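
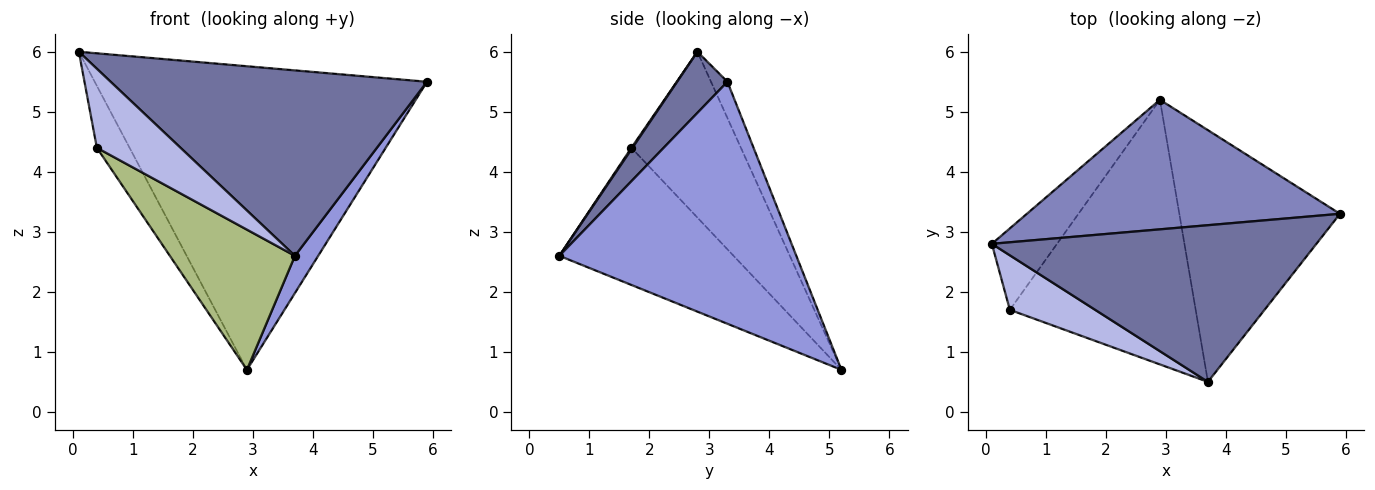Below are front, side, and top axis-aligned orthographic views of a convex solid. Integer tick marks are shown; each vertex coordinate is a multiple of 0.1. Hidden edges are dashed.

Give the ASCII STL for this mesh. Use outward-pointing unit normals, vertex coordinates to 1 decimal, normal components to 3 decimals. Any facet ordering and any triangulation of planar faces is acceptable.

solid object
 facet normal 0.121 -0.758 0.641
  outer loop
   vertex 3.7 0.5 2.6
   vertex 5.9 3.3 5.5
   vertex 0.1 2.8 6.0
  endloop
 endfacet
 facet normal -0.045 0.919 0.392
  outer loop
   vertex 2.9 5.2 0.7
   vertex 0.1 2.8 6.0
   vertex 5.9 3.3 5.5
  endloop
 endfacet
 facet normal 0.830 -0.082 -0.551
  outer loop
   vertex 2.9 5.2 0.7
   vertex 5.9 3.3 5.5
   vertex 3.7 0.5 2.6
  endloop
 endfacet
 facet normal 0.010 -0.823 0.568
  outer loop
   vertex 0.4 1.7 4.4
   vertex 3.7 0.5 2.6
   vertex 0.1 2.8 6.0
  endloop
 endfacet
 facet normal -0.897 0.268 -0.352
  outer loop
   vertex 0.4 1.7 4.4
   vertex 0.1 2.8 6.0
   vertex 2.9 5.2 0.7
  endloop
 endfacet
 facet normal -0.546 -0.392 -0.740
  outer loop
   vertex 0.4 1.7 4.4
   vertex 2.9 5.2 0.7
   vertex 3.7 0.5 2.6
  endloop
 endfacet
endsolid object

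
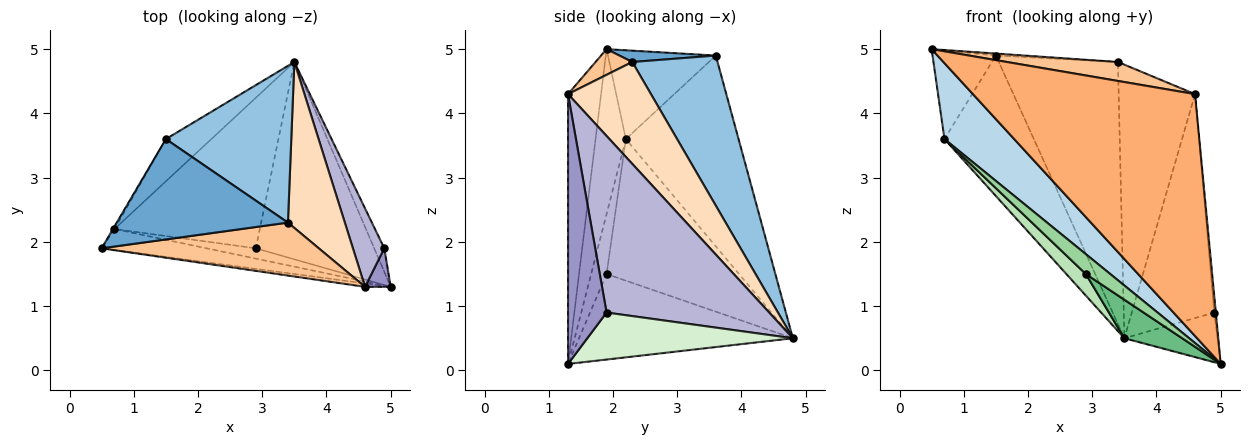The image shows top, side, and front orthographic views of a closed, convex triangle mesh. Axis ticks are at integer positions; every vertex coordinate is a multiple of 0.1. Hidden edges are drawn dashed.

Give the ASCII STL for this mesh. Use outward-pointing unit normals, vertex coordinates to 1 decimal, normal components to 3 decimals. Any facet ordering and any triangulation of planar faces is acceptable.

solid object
 facet normal 0.066 0.020 0.998
  outer loop
   vertex 1.5 3.6 4.9
   vertex 0.5 1.9 5.0
   vertex 3.4 2.3 4.8
  endloop
 endfacet
 facet normal 0.523 0.731 0.437
  outer loop
   vertex 1.5 3.6 4.9
   vertex 3.4 2.3 4.8
   vertex 3.5 4.8 0.5
  endloop
 endfacet
 facet normal -0.386 -0.889 -0.246
  outer loop
   vertex 0.7 2.2 3.6
   vertex 5.0 1.3 0.1
   vertex 0.5 1.9 5.0
  endloop
 endfacet
 facet normal -0.862 0.506 -0.015
  outer loop
   vertex 0.7 2.2 3.6
   vertex 0.5 1.9 5.0
   vertex 1.5 3.6 4.9
  endloop
 endfacet
 facet normal -0.770 0.611 -0.184
  outer loop
   vertex 0.7 2.2 3.6
   vertex 1.5 3.6 4.9
   vertex 3.5 4.8 0.5
  endloop
 endfacet
 facet normal -0.147 -0.989 -0.014
  outer loop
   vertex 4.6 1.3 4.3
   vertex 0.5 1.9 5.0
   vertex 5.0 1.3 0.1
  endloop
 endfacet
 facet normal 0.111 -0.335 0.936
  outer loop
   vertex 4.6 1.3 4.3
   vertex 3.4 2.3 4.8
   vertex 0.5 1.9 5.0
  endloop
 endfacet
 facet normal 0.680 0.627 0.380
  outer loop
   vertex 4.6 1.3 4.3
   vertex 3.5 4.8 0.5
   vertex 3.4 2.3 4.8
  endloop
 endfacet
 facet normal -0.578 -0.156 -0.801
  outer loop
   vertex 2.9 1.9 1.5
   vertex 3.5 4.8 0.5
   vertex 5.0 1.3 0.1
  endloop
 endfacet
 facet normal -0.489 -0.774 -0.402
  outer loop
   vertex 2.9 1.9 1.5
   vertex 5.0 1.3 0.1
   vertex 0.7 2.2 3.6
  endloop
 endfacet
 facet normal -0.694 -0.102 -0.713
  outer loop
   vertex 2.9 1.9 1.5
   vertex 0.7 2.2 3.6
   vertex 3.5 4.8 0.5
  endloop
 endfacet
 facet normal 0.894 0.405 -0.192
  outer loop
   vertex 4.9 1.9 0.9
   vertex 5.0 1.3 0.1
   vertex 3.5 4.8 0.5
  endloop
 endfacet
 facet normal 0.995 0.039 0.095
  outer loop
   vertex 4.9 1.9 0.9
   vertex 4.6 1.3 4.3
   vertex 5.0 1.3 0.1
  endloop
 endfacet
 facet normal 0.881 0.447 0.157
  outer loop
   vertex 4.9 1.9 0.9
   vertex 3.5 4.8 0.5
   vertex 4.6 1.3 4.3
  endloop
 endfacet
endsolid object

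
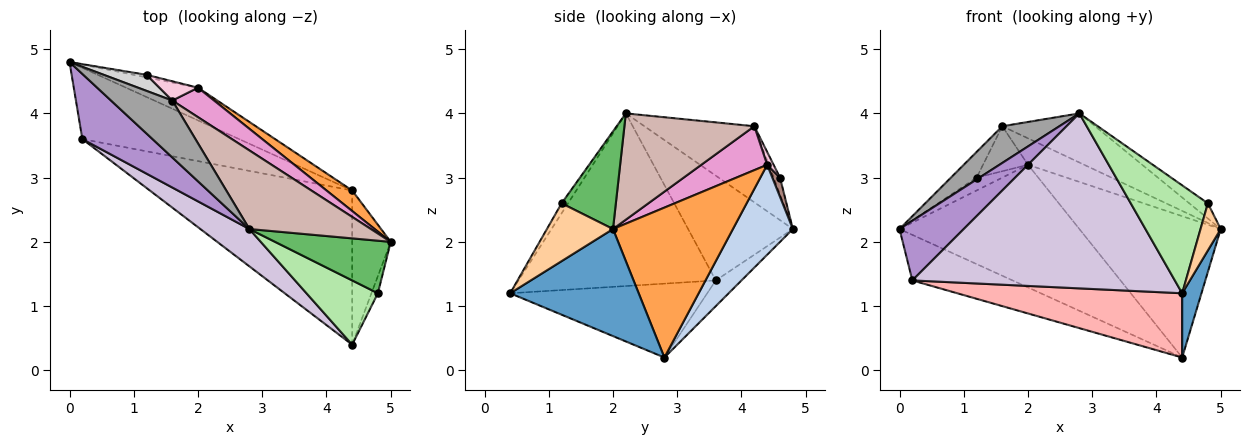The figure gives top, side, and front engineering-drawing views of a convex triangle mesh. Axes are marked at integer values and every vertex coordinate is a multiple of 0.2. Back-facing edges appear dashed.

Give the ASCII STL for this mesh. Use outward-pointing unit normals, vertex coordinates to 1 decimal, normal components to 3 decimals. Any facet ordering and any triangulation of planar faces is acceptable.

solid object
 facet normal 0.932 -0.140 -0.335
  outer loop
   vertex 4.4 2.8 0.2
   vertex 5.0 2.0 2.2
   vertex 4.4 0.4 1.2
  endloop
 endfacet
 facet normal 0.307 0.920 -0.245
  outer loop
   vertex 2.0 4.4 3.2
   vertex 4.4 2.8 0.2
   vertex 0.0 4.8 2.2
  endloop
 endfacet
 facet normal 0.643 0.758 0.110
  outer loop
   vertex 2.0 4.4 3.2
   vertex 5.0 2.0 2.2
   vertex 4.4 2.8 0.2
  endloop
 endfacet
 facet normal 0.951 -0.291 -0.106
  outer loop
   vertex 4.8 1.2 2.6
   vertex 4.4 0.4 1.2
   vertex 5.0 2.0 2.2
  endloop
 endfacet
 facet normal 0.630 0.216 0.746
  outer loop
   vertex 4.8 1.2 2.6
   vertex 5.0 2.0 2.2
   vertex 2.8 2.2 4.0
  endloop
 endfacet
 facet normal -0.071 -0.857 0.510
  outer loop
   vertex 4.8 1.2 2.6
   vertex 2.8 2.2 4.0
   vertex 4.4 0.4 1.2
  endloop
 endfacet
 facet normal -0.137 0.534 -0.835
  outer loop
   vertex 0.2 3.6 1.4
   vertex 0.0 4.8 2.2
   vertex 4.4 2.8 0.2
  endloop
 endfacet
 facet normal -0.319 -0.364 -0.875
  outer loop
   vertex 0.2 3.6 1.4
   vertex 4.4 2.8 0.2
   vertex 4.4 0.4 1.2
  endloop
 endfacet
 facet normal -0.740 -0.454 0.496
  outer loop
   vertex 0.2 3.6 1.4
   vertex 2.8 2.2 4.0
   vertex 0.0 4.8 2.2
  endloop
 endfacet
 facet normal -0.592 -0.788 0.168
  outer loop
   vertex 0.2 3.6 1.4
   vertex 4.4 0.4 1.2
   vertex 2.8 2.2 4.0
  endloop
 endfacet
 facet normal 0.282 0.941 -0.188
  outer loop
   vertex 1.2 4.6 3.0
   vertex 2.0 4.4 3.2
   vertex 0.0 4.8 2.2
  endloop
 endfacet
 facet normal 0.596 0.426 0.681
  outer loop
   vertex 1.6 4.2 3.8
   vertex 2.8 2.2 4.0
   vertex 5.0 2.0 2.2
  endloop
 endfacet
 facet normal 0.616 0.526 0.586
  outer loop
   vertex 1.6 4.2 3.8
   vertex 5.0 2.0 2.2
   vertex 2.0 4.4 3.2
  endloop
 endfacet
 facet normal 0.130 0.911 0.391
  outer loop
   vertex 1.6 4.2 3.8
   vertex 2.0 4.4 3.2
   vertex 1.2 4.6 3.0
  endloop
 endfacet
 facet normal -0.722 -0.375 0.581
  outer loop
   vertex 1.6 4.2 3.8
   vertex 0.0 4.8 2.2
   vertex 2.8 2.2 4.0
  endloop
 endfacet
 facet normal -0.207 0.830 0.518
  outer loop
   vertex 1.6 4.2 3.8
   vertex 1.2 4.6 3.0
   vertex 0.0 4.8 2.2
  endloop
 endfacet
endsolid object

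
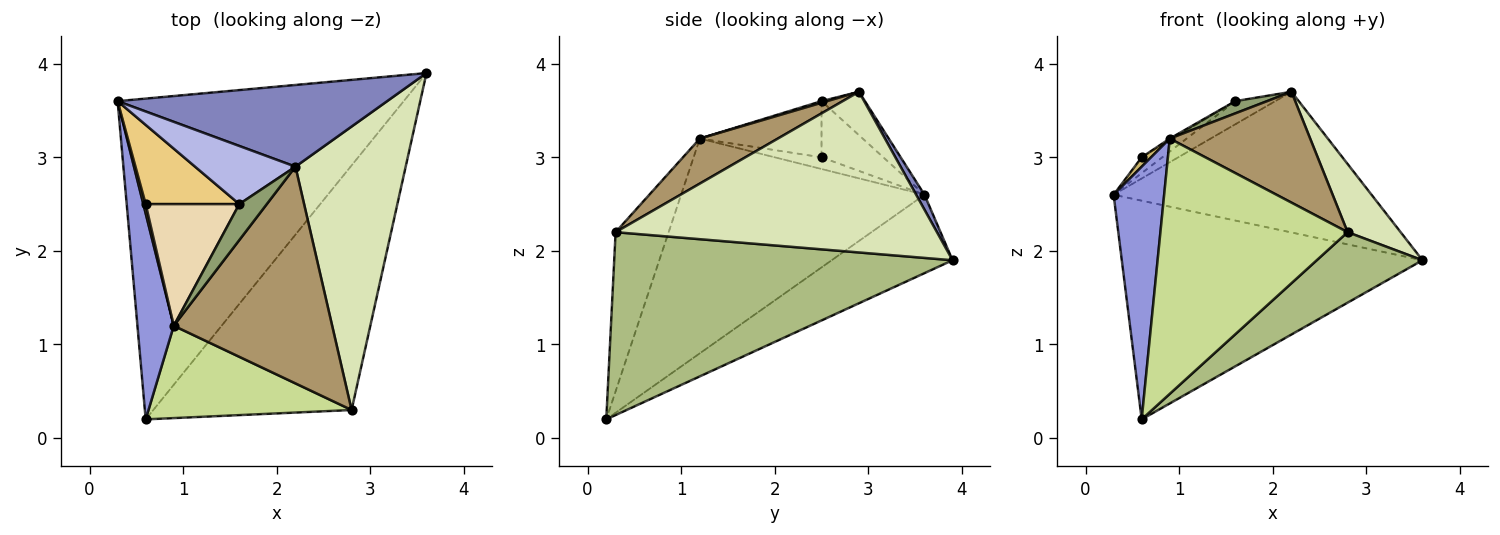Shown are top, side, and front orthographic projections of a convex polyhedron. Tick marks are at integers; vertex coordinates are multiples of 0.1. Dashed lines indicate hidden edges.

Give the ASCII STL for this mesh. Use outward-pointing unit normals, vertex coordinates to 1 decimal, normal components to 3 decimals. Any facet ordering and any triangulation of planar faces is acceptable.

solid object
 facet normal -0.221 0.549 -0.806
  outer loop
   vertex 0.6 0.2 0.2
   vertex 0.3 3.6 2.6
   vertex 3.6 3.9 1.9
  endloop
 endfacet
 facet normal 0.028 0.864 0.502
  outer loop
   vertex 2.2 2.9 3.7
   vertex 3.6 3.9 1.9
   vertex 0.3 3.6 2.6
  endloop
 endfacet
 facet normal -0.966 -0.201 0.163
  outer loop
   vertex 0.9 1.2 3.2
   vertex 0.3 3.6 2.6
   vertex 0.6 0.2 0.2
  endloop
 endfacet
 facet normal -0.373 0.343 0.862
  outer loop
   vertex 1.6 2.5 3.6
   vertex 2.2 2.9 3.7
   vertex 0.3 3.6 2.6
  endloop
 endfacet
 facet normal 0.057 -0.321 0.945
  outer loop
   vertex 1.6 2.5 3.6
   vertex 0.9 1.2 3.2
   vertex 2.2 2.9 3.7
  endloop
 endfacet
 facet normal 0.663 -0.207 -0.719
  outer loop
   vertex 2.8 0.3 2.2
   vertex 0.6 0.2 0.2
   vertex 3.6 3.9 1.9
  endloop
 endfacet
 facet normal -0.257 -0.909 0.329
  outer loop
   vertex 2.8 0.3 2.2
   vertex 0.9 1.2 3.2
   vertex 0.6 0.2 0.2
  endloop
 endfacet
 facet normal 0.817 -0.135 0.561
  outer loop
   vertex 2.8 0.3 2.2
   vertex 3.6 3.9 1.9
   vertex 2.2 2.9 3.7
  endloop
 endfacet
 facet normal 0.245 -0.441 0.863
  outer loop
   vertex 2.8 0.3 2.2
   vertex 2.2 2.9 3.7
   vertex 0.9 1.2 3.2
  endloop
 endfacet
 facet normal -0.962 -0.192 0.192
  outer loop
   vertex 0.6 2.5 3.0
   vertex 0.3 3.6 2.6
   vertex 0.9 1.2 3.2
  endloop
 endfacet
 facet normal -0.507 0.169 0.845
  outer loop
   vertex 0.6 2.5 3.0
   vertex 1.6 2.5 3.6
   vertex 0.3 3.6 2.6
  endloop
 endfacet
 facet normal -0.514 0.013 0.857
  outer loop
   vertex 0.6 2.5 3.0
   vertex 0.9 1.2 3.2
   vertex 1.6 2.5 3.6
  endloop
 endfacet
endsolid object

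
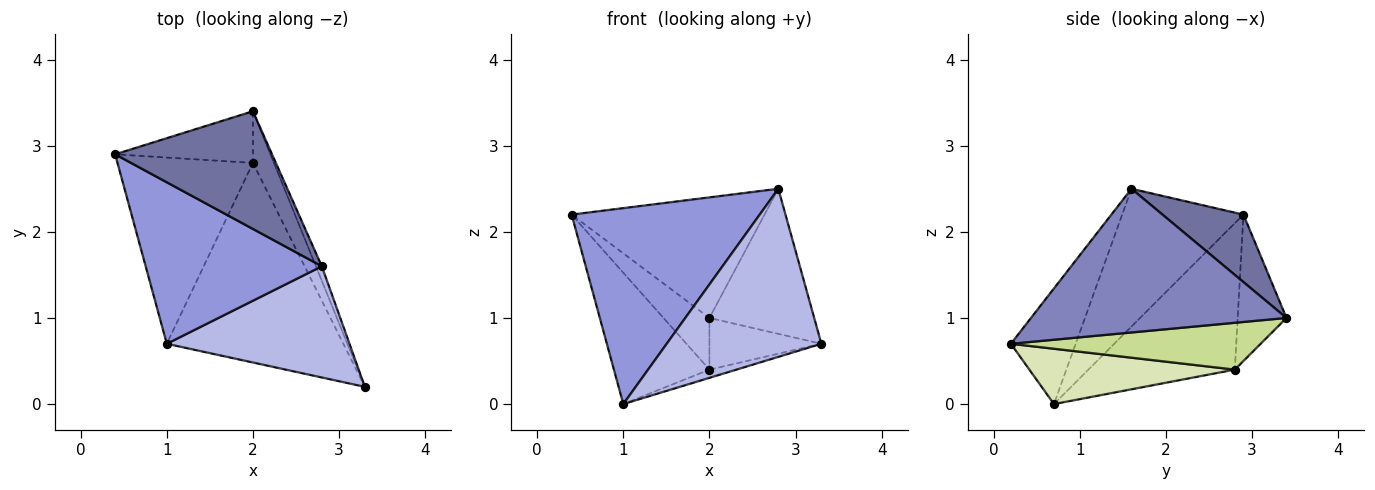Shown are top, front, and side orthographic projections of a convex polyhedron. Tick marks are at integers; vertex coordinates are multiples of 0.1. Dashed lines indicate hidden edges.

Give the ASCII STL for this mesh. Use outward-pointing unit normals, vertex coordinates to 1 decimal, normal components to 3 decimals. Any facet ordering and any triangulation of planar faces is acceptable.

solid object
 facet normal 0.288 0.685 0.669
  outer loop
   vertex 2.8 1.6 2.5
   vertex 2.0 3.4 1.0
   vertex 0.4 2.9 2.2
  endloop
 endfacet
 facet normal 0.925 0.379 -0.038
  outer loop
   vertex 2.8 1.6 2.5
   vertex 3.3 0.2 0.7
   vertex 2.0 3.4 1.0
  endloop
 endfacet
 facet normal -0.445 -0.691 0.569
  outer loop
   vertex 2.8 1.6 2.5
   vertex 0.4 2.9 2.2
   vertex 1.0 0.7 0.0
  endloop
 endfacet
 facet normal -0.330 -0.787 0.521
  outer loop
   vertex 2.8 1.6 2.5
   vertex 1.0 0.7 0.0
   vertex 3.3 0.2 0.7
  endloop
 endfacet
 facet normal -0.601 0.565 -0.565
  outer loop
   vertex 2.0 2.8 0.4
   vertex 0.4 2.9 2.2
   vertex 2.0 3.4 1.0
  endloop
 endfacet
 facet normal -0.662 0.432 -0.612
  outer loop
   vertex 2.0 2.8 0.4
   vertex 1.0 0.7 0.0
   vertex 0.4 2.9 2.2
  endloop
 endfacet
 facet normal 0.845 0.379 -0.379
  outer loop
   vertex 2.0 2.8 0.4
   vertex 2.0 3.4 1.0
   vertex 3.3 0.2 0.7
  endloop
 endfacet
 facet normal 0.299 0.039 -0.954
  outer loop
   vertex 2.0 2.8 0.4
   vertex 3.3 0.2 0.7
   vertex 1.0 0.7 0.0
  endloop
 endfacet
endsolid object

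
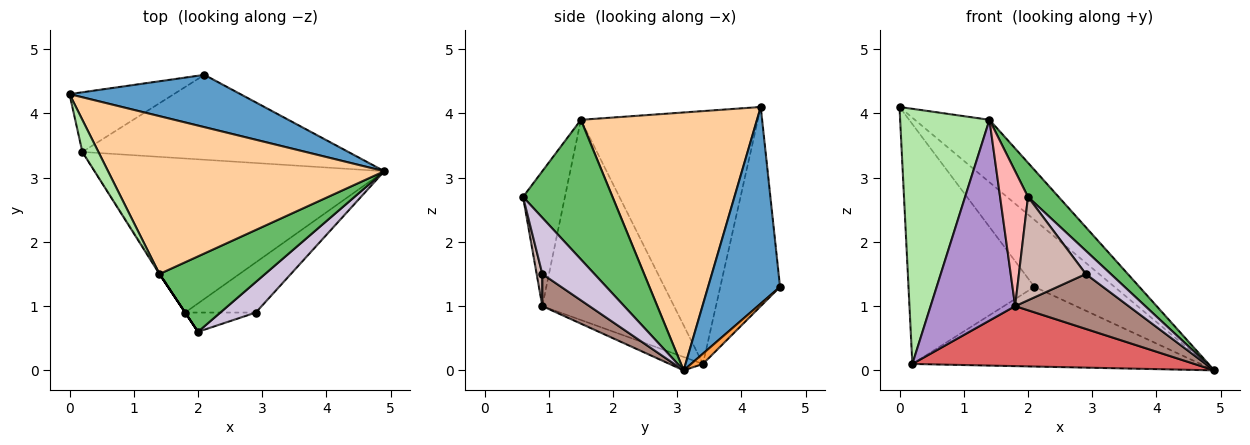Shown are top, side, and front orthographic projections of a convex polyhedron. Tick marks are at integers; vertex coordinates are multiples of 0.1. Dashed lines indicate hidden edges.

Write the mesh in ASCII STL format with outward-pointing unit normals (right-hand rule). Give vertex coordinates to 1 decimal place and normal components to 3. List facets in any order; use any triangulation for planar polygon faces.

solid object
 facet normal 0.578 0.643 0.502
  outer loop
   vertex 2.1 4.6 1.3
   vertex 0.0 4.3 4.1
   vertex 4.9 3.1 0.0
  endloop
 endfacet
 facet normal -0.418 0.881 -0.219
  outer loop
   vertex 0.2 3.4 0.1
   vertex 0.0 4.3 4.1
   vertex 2.1 4.6 1.3
  endloop
 endfacet
 facet normal 0.028 0.684 -0.729
  outer loop
   vertex 0.2 3.4 0.1
   vertex 2.1 4.6 1.3
   vertex 4.9 3.1 0.0
  endloop
 endfacet
 facet normal 0.656 0.278 0.702
  outer loop
   vertex 1.4 1.5 3.9
   vertex 4.9 3.1 0.0
   vertex 0.0 4.3 4.1
  endloop
 endfacet
 facet normal 0.769 -0.263 0.582
  outer loop
   vertex 1.4 1.5 3.9
   vertex 2.0 0.6 2.7
   vertex 4.9 3.1 0.0
  endloop
 endfacet
 facet normal -0.891 -0.450 0.057
  outer loop
   vertex 1.4 1.5 3.9
   vertex 0.0 4.3 4.1
   vertex 0.2 3.4 0.1
  endloop
 endfacet
 facet normal -0.043 -0.363 -0.931
  outer loop
   vertex 1.8 0.9 1.0
   vertex 0.2 3.4 0.1
   vertex 4.9 3.1 0.0
  endloop
 endfacet
 facet normal -0.832 -0.555 0.000
  outer loop
   vertex 1.8 0.9 1.0
   vertex 2.0 0.6 2.7
   vertex 1.4 1.5 3.9
  endloop
 endfacet
 facet normal -0.842 -0.540 -0.004
  outer loop
   vertex 1.8 0.9 1.0
   vertex 1.4 1.5 3.9
   vertex 0.2 3.4 0.1
  endloop
 endfacet
 facet normal 0.784 -0.376 0.494
  outer loop
   vertex 2.9 0.9 1.5
   vertex 4.9 3.1 0.0
   vertex 2.0 0.6 2.7
  endloop
 endfacet
 facet normal 0.293 -0.706 -0.645
  outer loop
   vertex 2.9 0.9 1.5
   vertex 1.8 0.9 1.0
   vertex 4.9 3.1 0.0
  endloop
 endfacet
 facet normal 0.083 -0.980 -0.183
  outer loop
   vertex 2.9 0.9 1.5
   vertex 2.0 0.6 2.7
   vertex 1.8 0.9 1.0
  endloop
 endfacet
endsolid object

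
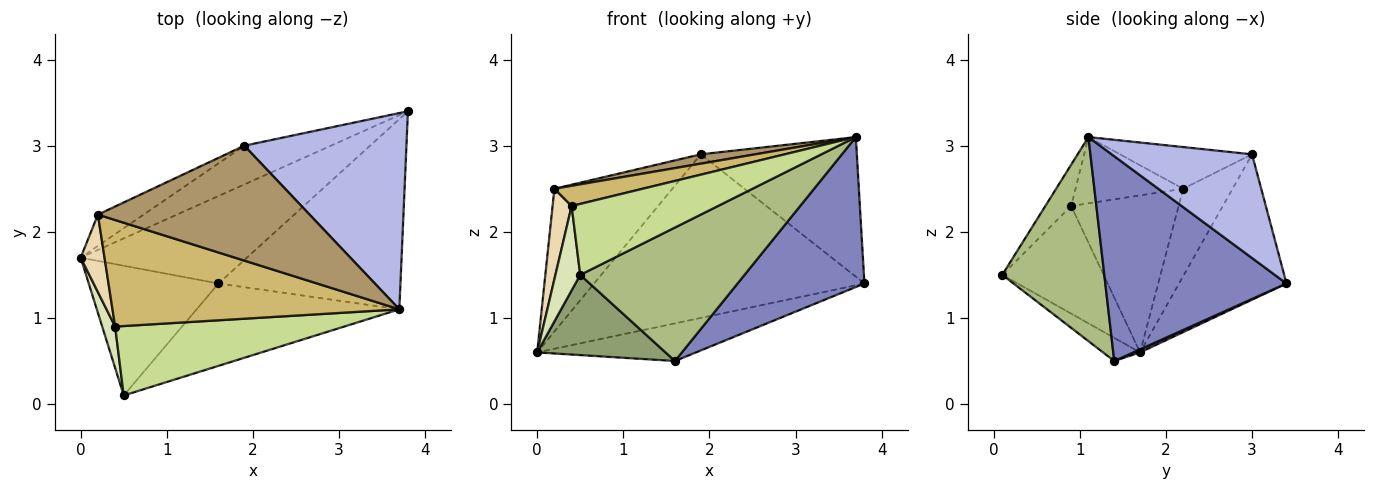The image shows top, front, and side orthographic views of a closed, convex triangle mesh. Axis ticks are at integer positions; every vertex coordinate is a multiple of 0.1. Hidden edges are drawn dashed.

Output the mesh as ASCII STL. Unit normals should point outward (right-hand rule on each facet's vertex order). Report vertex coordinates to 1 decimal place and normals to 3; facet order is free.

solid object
 facet normal 0.017 0.395 -0.919
  outer loop
   vertex 1.6 1.4 0.5
   vertex 0.0 1.7 0.6
   vertex 3.8 3.4 1.4
  endloop
 endfacet
 facet normal 0.662 -0.464 -0.588
  outer loop
   vertex 1.6 1.4 0.5
   vertex 3.8 3.4 1.4
   vertex 3.7 1.1 3.1
  endloop
 endfacet
 facet normal -0.361 0.908 -0.215
  outer loop
   vertex 1.9 3.0 2.9
   vertex 3.8 3.4 1.4
   vertex 0.0 1.7 0.6
  endloop
 endfacet
 facet normal 0.462 0.514 0.723
  outer loop
   vertex 1.9 3.0 2.9
   vertex 3.7 1.1 3.1
   vertex 3.8 3.4 1.4
  endloop
 endfacet
 facet normal -0.150 -0.520 -0.841
  outer loop
   vertex 0.5 0.1 1.5
   vertex 0.0 1.7 0.6
   vertex 1.6 1.4 0.5
  endloop
 endfacet
 facet normal 0.467 -0.752 -0.464
  outer loop
   vertex 0.5 0.1 1.5
   vertex 1.6 1.4 0.5
   vertex 3.7 1.1 3.1
  endloop
 endfacet
 facet normal -0.125 -0.709 0.694
  outer loop
   vertex 0.4 0.9 2.3
   vertex 0.5 0.1 1.5
   vertex 3.7 1.1 3.1
  endloop
 endfacet
 facet normal -0.965 -0.236 0.116
  outer loop
   vertex 0.4 0.9 2.3
   vertex 0.0 1.7 0.6
   vertex 0.5 0.1 1.5
  endloop
 endfacet
 facet normal -0.193 -0.080 0.978
  outer loop
   vertex 0.2 2.2 2.5
   vertex 3.7 1.1 3.1
   vertex 1.9 3.0 2.9
  endloop
 endfacet
 facet normal -0.221 -0.181 0.958
  outer loop
   vertex 0.2 2.2 2.5
   vertex 0.4 0.9 2.3
   vertex 3.7 1.1 3.1
  endloop
 endfacet
 facet normal -0.379 0.904 -0.198
  outer loop
   vertex 0.2 2.2 2.5
   vertex 1.9 3.0 2.9
   vertex 0.0 1.7 0.6
  endloop
 endfacet
 facet normal -0.974 -0.173 0.148
  outer loop
   vertex 0.2 2.2 2.5
   vertex 0.0 1.7 0.6
   vertex 0.4 0.9 2.3
  endloop
 endfacet
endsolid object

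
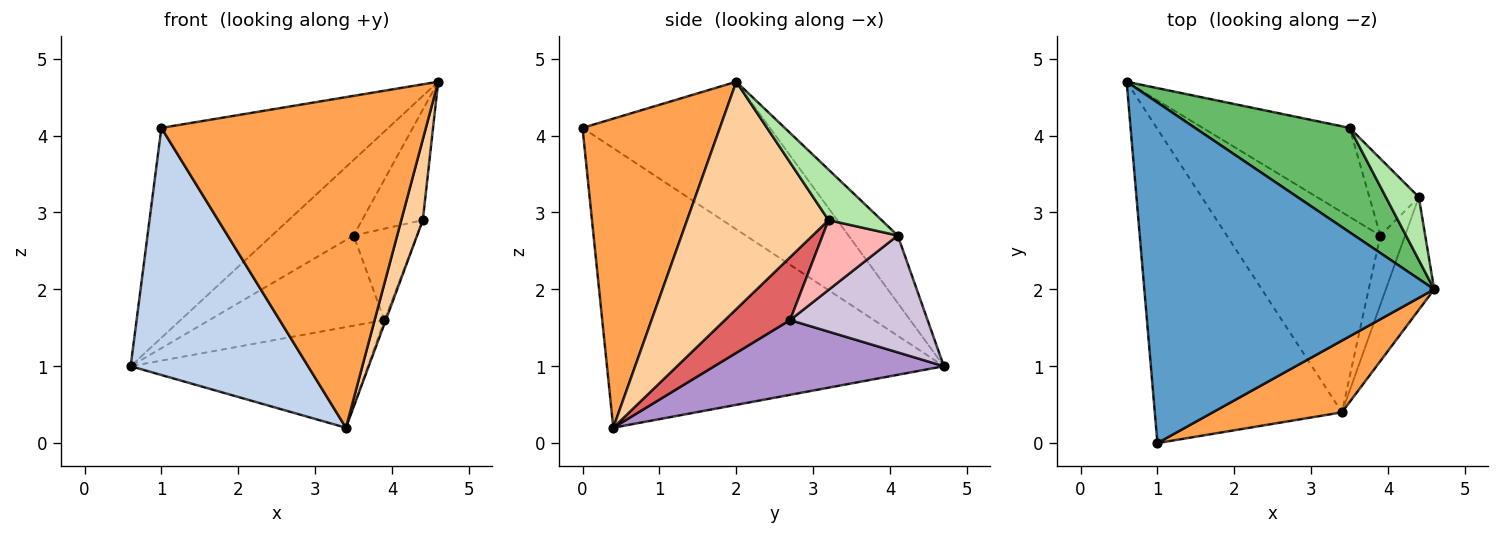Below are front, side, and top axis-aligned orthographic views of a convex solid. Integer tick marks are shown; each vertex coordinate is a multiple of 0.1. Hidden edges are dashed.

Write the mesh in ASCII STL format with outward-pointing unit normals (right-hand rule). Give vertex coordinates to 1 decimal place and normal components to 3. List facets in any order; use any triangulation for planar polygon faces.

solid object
 facet normal -0.398 0.481 0.781
  outer loop
   vertex 1.0 0.0 4.1
   vertex 4.6 2.0 4.7
   vertex 0.6 4.7 1.0
  endloop
 endfacet
 facet normal -0.761 -0.401 -0.510
  outer loop
   vertex 3.4 0.4 0.2
   vertex 1.0 0.0 4.1
   vertex 0.6 4.7 1.0
  endloop
 endfacet
 facet normal 0.453 -0.871 0.189
  outer loop
   vertex 3.4 0.4 0.2
   vertex 4.6 2.0 4.7
   vertex 1.0 0.0 4.1
  endloop
 endfacet
 facet normal 0.967 -0.147 -0.206
  outer loop
   vertex 4.4 3.2 2.9
   vertex 4.6 2.0 4.7
   vertex 3.4 0.4 0.2
  endloop
 endfacet
 facet normal -0.333 0.553 0.764
  outer loop
   vertex 3.5 4.1 2.7
   vertex 0.6 4.7 1.0
   vertex 4.6 2.0 4.7
  endloop
 endfacet
 facet normal 0.605 0.692 0.394
  outer loop
   vertex 3.5 4.1 2.7
   vertex 4.6 2.0 4.7
   vertex 4.4 3.2 2.9
  endloop
 endfacet
 facet normal 0.931 0.020 -0.366
  outer loop
   vertex 3.9 2.7 1.6
   vertex 4.4 3.2 2.9
   vertex 3.4 0.4 0.2
  endloop
 endfacet
 facet normal 0.672 0.566 -0.476
  outer loop
   vertex 3.9 2.7 1.6
   vertex 3.5 4.1 2.7
   vertex 4.4 3.2 2.9
  endloop
 endfacet
 facet normal 0.399 0.412 -0.819
  outer loop
   vertex 3.9 2.7 1.6
   vertex 3.4 0.4 0.2
   vertex 0.6 4.7 1.0
  endloop
 endfacet
 facet normal 0.488 0.621 -0.613
  outer loop
   vertex 3.9 2.7 1.6
   vertex 0.6 4.7 1.0
   vertex 3.5 4.1 2.7
  endloop
 endfacet
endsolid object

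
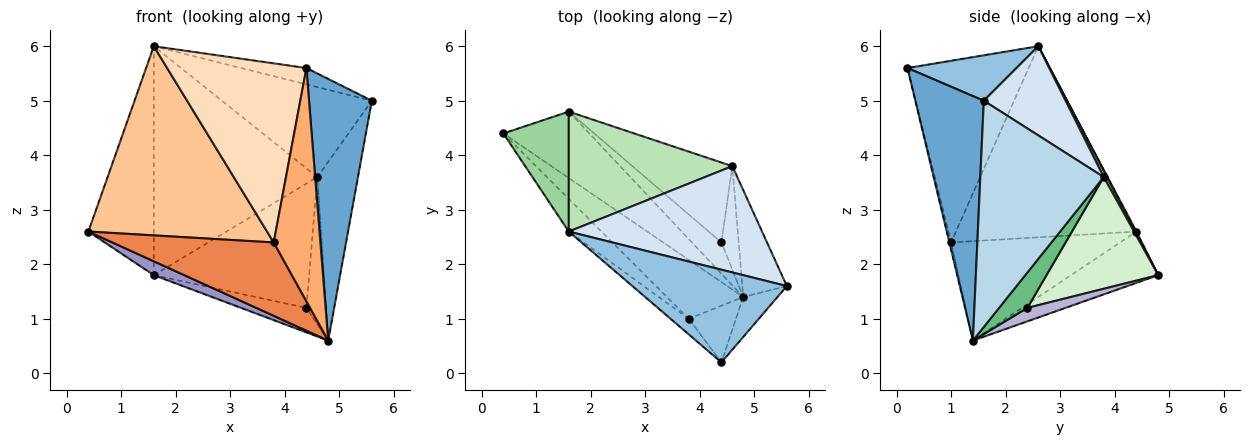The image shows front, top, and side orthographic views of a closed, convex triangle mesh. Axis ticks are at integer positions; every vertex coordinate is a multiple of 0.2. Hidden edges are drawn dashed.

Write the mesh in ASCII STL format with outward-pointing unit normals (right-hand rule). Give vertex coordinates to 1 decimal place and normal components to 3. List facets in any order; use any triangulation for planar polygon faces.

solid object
 facet normal 0.733 -0.672 -0.103
  outer loop
   vertex 4.8 1.4 0.6
   vertex 5.6 1.6 5.0
   vertex 4.4 0.2 5.6
  endloop
 endfacet
 facet normal 0.278 0.167 0.946
  outer loop
   vertex 1.6 2.6 6.0
   vertex 4.4 0.2 5.6
   vertex 5.6 1.6 5.0
  endloop
 endfacet
 facet normal 0.934 0.307 -0.184
  outer loop
   vertex 4.6 3.8 3.6
   vertex 5.6 1.6 5.0
   vertex 4.8 1.4 0.6
  endloop
 endfacet
 facet normal 0.332 0.609 0.720
  outer loop
   vertex 4.6 3.8 3.6
   vertex 1.6 2.6 6.0
   vertex 5.6 1.6 5.0
  endloop
 endfacet
 facet normal -0.632 -0.604 -0.485
  outer loop
   vertex 3.8 1.0 2.4
   vertex 0.4 4.4 2.6
   vertex 4.8 1.4 0.6
  endloop
 endfacet
 facet normal -0.036 -0.971 -0.236
  outer loop
   vertex 3.8 1.0 2.4
   vertex 4.8 1.4 0.6
   vertex 4.4 0.2 5.6
  endloop
 endfacet
 facet normal -0.705 -0.698 -0.121
  outer loop
   vertex 3.8 1.0 2.4
   vertex 1.6 2.6 6.0
   vertex 0.4 4.4 2.6
  endloop
 endfacet
 facet normal -0.655 -0.753 -0.065
  outer loop
   vertex 3.8 1.0 2.4
   vertex 4.4 0.2 5.6
   vertex 1.6 2.6 6.0
  endloop
 endfacet
 facet normal 0.763 0.528 -0.372
  outer loop
   vertex 4.4 2.4 1.2
   vertex 4.6 3.8 3.6
   vertex 4.8 1.4 0.6
  endloop
 endfacet
 facet normal 0.014 0.886 0.464
  outer loop
   vertex 1.6 4.8 1.8
   vertex 0.4 4.4 2.6
   vertex 1.6 2.6 6.0
  endloop
 endfacet
 facet normal 0.017 0.886 0.464
  outer loop
   vertex 1.6 4.8 1.8
   vertex 1.6 2.6 6.0
   vertex 4.6 3.8 3.6
  endloop
 endfacet
 facet normal 0.518 0.720 -0.463
  outer loop
   vertex 1.6 4.8 1.8
   vertex 4.6 3.8 3.6
   vertex 4.4 2.4 1.2
  endloop
 endfacet
 facet normal -0.505 -0.177 -0.845
  outer loop
   vertex 1.6 4.8 1.8
   vertex 4.8 1.4 0.6
   vertex 0.4 4.4 2.6
  endloop
 endfacet
 facet normal 0.338 0.580 -0.741
  outer loop
   vertex 1.6 4.8 1.8
   vertex 4.4 2.4 1.2
   vertex 4.8 1.4 0.6
  endloop
 endfacet
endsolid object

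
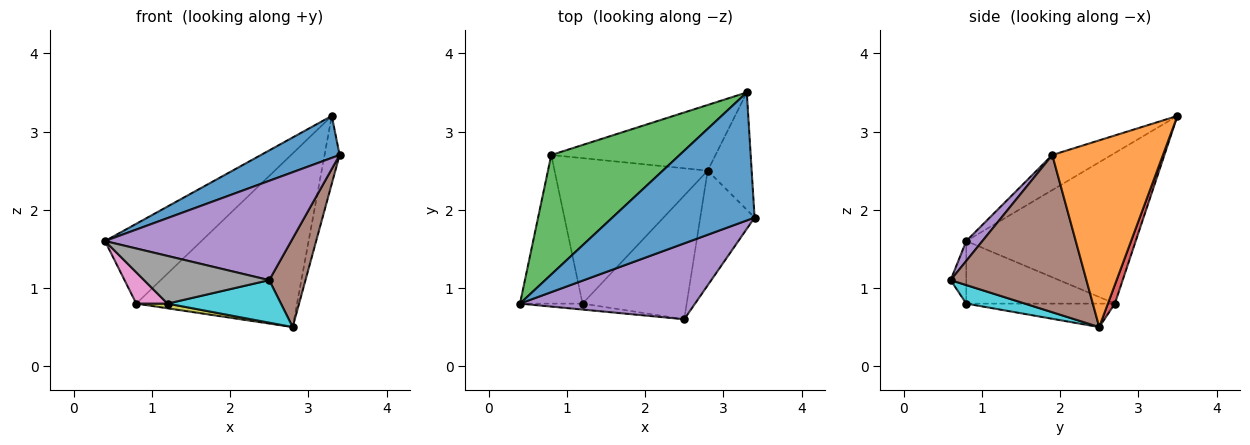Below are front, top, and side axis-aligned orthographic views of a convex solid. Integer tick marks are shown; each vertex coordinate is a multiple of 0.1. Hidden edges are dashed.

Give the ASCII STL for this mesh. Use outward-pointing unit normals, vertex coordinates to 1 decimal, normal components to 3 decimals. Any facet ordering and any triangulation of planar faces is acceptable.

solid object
 facet normal -0.228 -0.303 0.925
  outer loop
   vertex 3.3 3.5 3.2
   vertex 0.4 0.8 1.6
   vertex 3.4 1.9 2.7
  endloop
 endfacet
 facet normal 0.965 0.131 -0.227
  outer loop
   vertex 2.8 2.5 0.5
   vertex 3.3 3.5 3.2
   vertex 3.4 1.9 2.7
  endloop
 endfacet
 facet normal -0.698 0.398 0.595
  outer loop
   vertex 0.8 2.7 0.8
   vertex 0.4 0.8 1.6
   vertex 3.3 3.5 3.2
  endloop
 endfacet
 facet normal 0.040 0.935 -0.354
  outer loop
   vertex 0.8 2.7 0.8
   vertex 3.3 3.5 3.2
   vertex 2.8 2.5 0.5
  endloop
 endfacet
 facet normal 0.069 -0.793 0.606
  outer loop
   vertex 2.5 0.6 1.1
   vertex 3.4 1.9 2.7
   vertex 0.4 0.8 1.6
  endloop
 endfacet
 facet normal 0.916 -0.245 -0.317
  outer loop
   vertex 2.5 0.6 1.1
   vertex 2.8 2.5 0.5
   vertex 3.4 1.9 2.7
  endloop
 endfacet
 facet normal -0.699 -0.147 -0.699
  outer loop
   vertex 1.2 0.8 0.8
   vertex 0.4 0.8 1.6
   vertex 0.8 2.7 0.8
  endloop
 endfacet
 facet normal -0.123 -0.985 -0.123
  outer loop
   vertex 1.2 0.8 0.8
   vertex 2.5 0.6 1.1
   vertex 0.4 0.8 1.6
  endloop
 endfacet
 facet normal -0.151 -0.032 -0.988
  outer loop
   vertex 1.2 0.8 0.8
   vertex 0.8 2.7 0.8
   vertex 2.8 2.5 0.5
  endloop
 endfacet
 facet normal 0.166 -0.321 -0.933
  outer loop
   vertex 1.2 0.8 0.8
   vertex 2.8 2.5 0.5
   vertex 2.5 0.6 1.1
  endloop
 endfacet
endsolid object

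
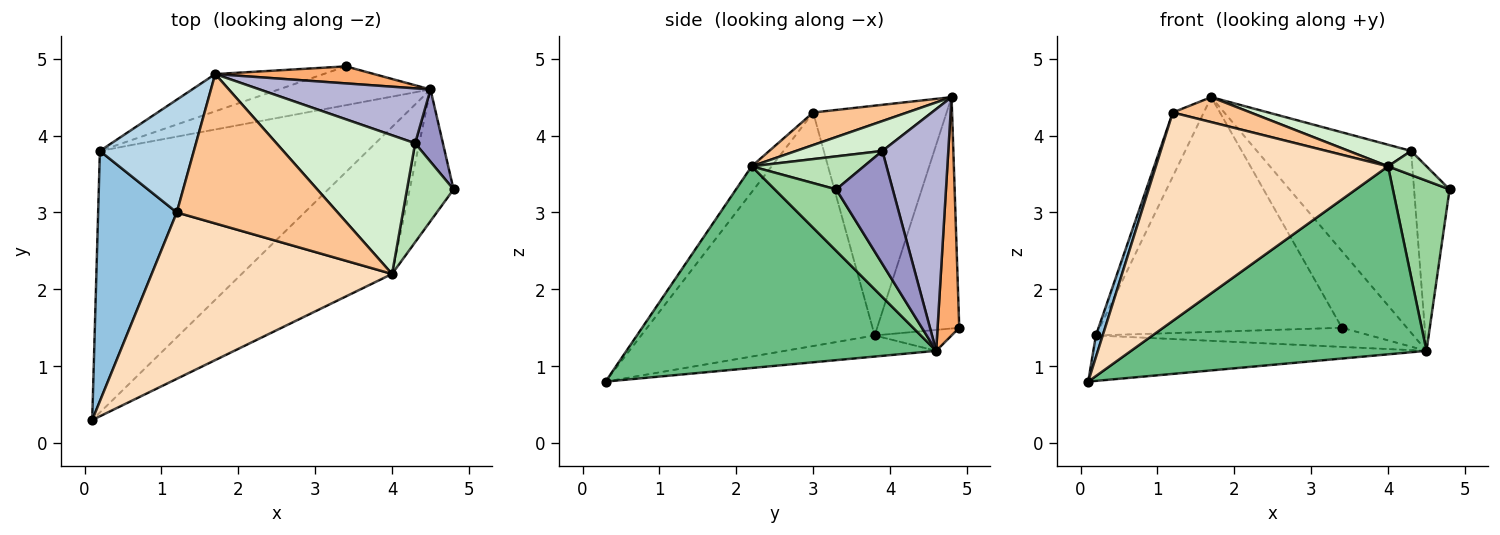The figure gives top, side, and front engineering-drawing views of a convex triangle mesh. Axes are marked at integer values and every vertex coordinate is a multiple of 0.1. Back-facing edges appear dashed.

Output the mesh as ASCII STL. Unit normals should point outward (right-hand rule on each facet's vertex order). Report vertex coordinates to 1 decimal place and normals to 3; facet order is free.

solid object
 facet normal -0.317 0.937 -0.149
  outer loop
   vertex 0.2 3.8 1.4
   vertex 1.7 4.8 4.5
   vertex 3.4 4.9 1.5
  endloop
 endfacet
 facet normal -0.947 -0.028 0.319
  outer loop
   vertex 1.2 3.0 4.3
   vertex 0.2 3.8 1.4
   vertex 0.1 0.3 0.8
  endloop
 endfacet
 facet normal -0.905 0.210 0.370
  outer loop
   vertex 1.2 3.0 4.3
   vertex 1.7 4.8 4.5
   vertex 0.2 3.8 1.4
  endloop
 endfacet
 facet normal -0.077 0.171 -0.982
  outer loop
   vertex 4.5 4.6 1.2
   vertex 0.1 0.3 0.8
   vertex 0.2 3.8 1.4
  endloop
 endfacet
 facet normal -0.123 0.439 -0.890
  outer loop
   vertex 4.5 4.6 1.2
   vertex 0.2 3.8 1.4
   vertex 3.4 4.9 1.5
  endloop
 endfacet
 facet normal 0.309 0.928 0.206
  outer loop
   vertex 4.5 4.6 1.2
   vertex 3.4 4.9 1.5
   vertex 1.7 4.8 4.5
  endloop
 endfacet
 facet normal 0.196 -0.162 0.967
  outer loop
   vertex 4.0 2.2 3.6
   vertex 1.7 4.8 4.5
   vertex 1.2 3.0 4.3
  endloop
 endfacet
 facet normal -0.067 -0.780 0.623
  outer loop
   vertex 4.0 2.2 3.6
   vertex 1.2 3.0 4.3
   vertex 0.1 0.3 0.8
  endloop
 endfacet
 facet normal 0.637 -0.607 -0.475
  outer loop
   vertex 4.0 2.2 3.6
   vertex 0.1 0.3 0.8
   vertex 4.5 4.6 1.2
  endloop
 endfacet
 facet normal 0.651 -0.600 -0.465
  outer loop
   vertex 4.0 2.2 3.6
   vertex 4.5 4.6 1.2
   vertex 4.8 3.3 3.3
  endloop
 endfacet
 facet normal 0.567 -0.194 0.800
  outer loop
   vertex 4.3 3.9 3.8
   vertex 4.0 2.2 3.6
   vertex 4.8 3.3 3.3
  endloop
 endfacet
 facet normal 0.208 -0.150 0.966
  outer loop
   vertex 4.3 3.9 3.8
   vertex 1.7 4.8 4.5
   vertex 4.0 2.2 3.6
  endloop
 endfacet
 facet normal 0.829 0.521 0.204
  outer loop
   vertex 4.3 3.9 3.8
   vertex 4.8 3.3 3.3
   vertex 4.5 4.6 1.2
  endloop
 endfacet
 facet normal 0.379 0.886 0.268
  outer loop
   vertex 4.3 3.9 3.8
   vertex 4.5 4.6 1.2
   vertex 1.7 4.8 4.5
  endloop
 endfacet
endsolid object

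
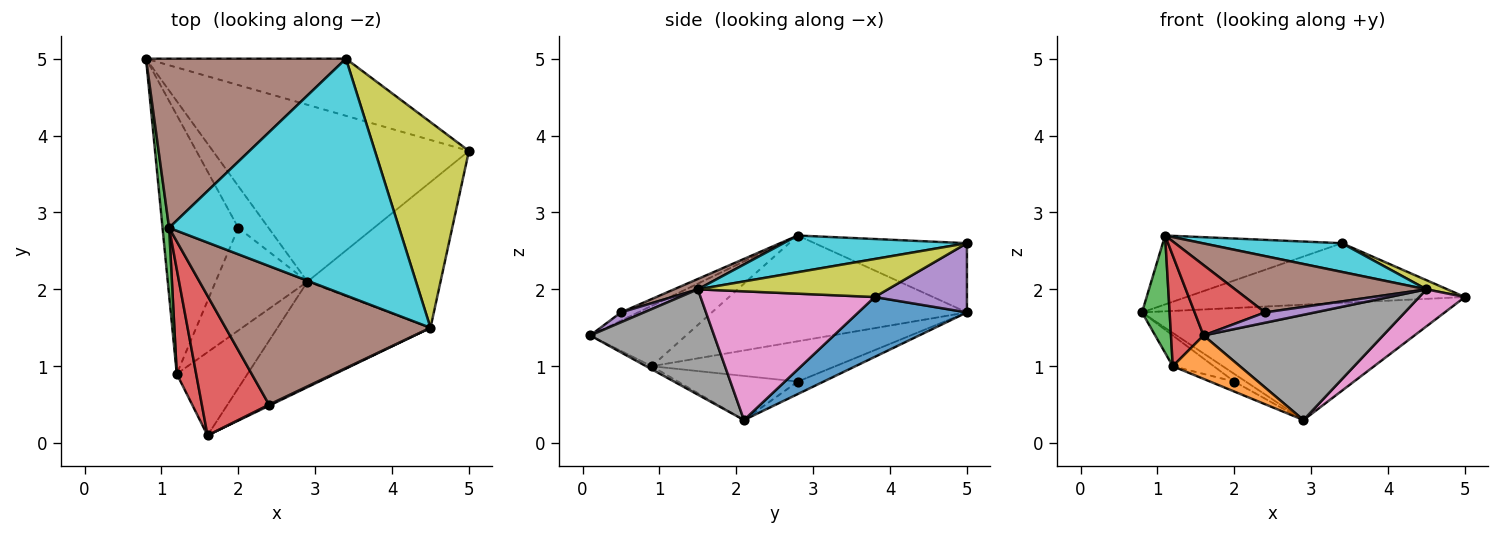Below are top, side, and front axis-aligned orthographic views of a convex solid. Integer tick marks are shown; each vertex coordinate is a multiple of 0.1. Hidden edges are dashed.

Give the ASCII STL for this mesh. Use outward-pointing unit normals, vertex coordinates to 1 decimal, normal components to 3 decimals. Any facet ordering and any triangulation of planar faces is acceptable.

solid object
 facet normal 0.192 0.536 -0.822
  outer loop
   vertex 2.9 2.1 0.3
   vertex 0.8 5.0 1.7
   vertex 5.0 3.8 1.9
  endloop
 endfacet
 facet normal -0.039 -0.462 -0.886
  outer loop
   vertex 1.2 0.9 1.0
   vertex 2.9 2.1 0.3
   vertex 1.6 0.1 1.4
  endloop
 endfacet
 facet normal -0.992 -0.107 0.062
  outer loop
   vertex 1.2 0.9 1.0
   vertex 1.1 2.8 2.7
   vertex 0.8 5.0 1.7
  endloop
 endfacet
 facet normal -0.906 -0.308 0.291
  outer loop
   vertex 1.2 0.9 1.0
   vertex 1.6 0.1 1.4
   vertex 1.1 2.8 2.7
  endloop
 endfacet
 facet normal 0.233 0.703 -0.672
  outer loop
   vertex 3.4 5.0 2.6
   vertex 5.0 3.8 1.9
   vertex 0.8 5.0 1.7
  endloop
 endfacet
 facet normal -0.305 0.359 0.882
  outer loop
   vertex 3.4 5.0 2.6
   vertex 0.8 5.0 1.7
   vertex 1.1 2.8 2.7
  endloop
 endfacet
 facet normal 0.684 -0.179 -0.707
  outer loop
   vertex 4.5 1.5 2.0
   vertex 2.9 2.1 0.3
   vertex 5.0 3.8 1.9
  endloop
 endfacet
 facet normal 0.438 -0.635 -0.636
  outer loop
   vertex 4.5 1.5 2.0
   vertex 1.6 0.1 1.4
   vertex 2.9 2.1 0.3
  endloop
 endfacet
 facet normal 0.374 -0.041 0.926
  outer loop
   vertex 4.5 1.5 2.0
   vertex 5.0 3.8 1.9
   vertex 3.4 5.0 2.6
  endloop
 endfacet
 facet normal 0.156 -0.119 0.981
  outer loop
   vertex 4.5 1.5 2.0
   vertex 3.4 5.0 2.6
   vertex 1.1 2.8 2.7
  endloop
 endfacet
 facet normal -0.376 0.168 -0.911
  outer loop
   vertex 2.0 2.8 0.8
   vertex 0.8 5.0 1.7
   vertex 2.9 2.1 0.3
  endloop
 endfacet
 facet normal -0.467 0.104 -0.878
  outer loop
   vertex 2.0 2.8 0.8
   vertex 1.2 0.9 1.0
   vertex 0.8 5.0 1.7
  endloop
 endfacet
 facet normal -0.431 0.087 -0.898
  outer loop
   vertex 2.0 2.8 0.8
   vertex 2.9 2.1 0.3
   vertex 1.2 0.9 1.0
  endloop
 endfacet
 facet normal -0.109 -0.448 0.888
  outer loop
   vertex 2.4 0.5 1.7
   vertex 1.1 2.8 2.7
   vertex 1.6 0.1 1.4
  endloop
 endfacet
 facet normal 0.417 -0.904 0.093
  outer loop
   vertex 2.4 0.5 1.7
   vertex 1.6 0.1 1.4
   vertex 4.5 1.5 2.0
  endloop
 endfacet
 facet normal 0.047 -0.376 0.925
  outer loop
   vertex 2.4 0.5 1.7
   vertex 4.5 1.5 2.0
   vertex 1.1 2.8 2.7
  endloop
 endfacet
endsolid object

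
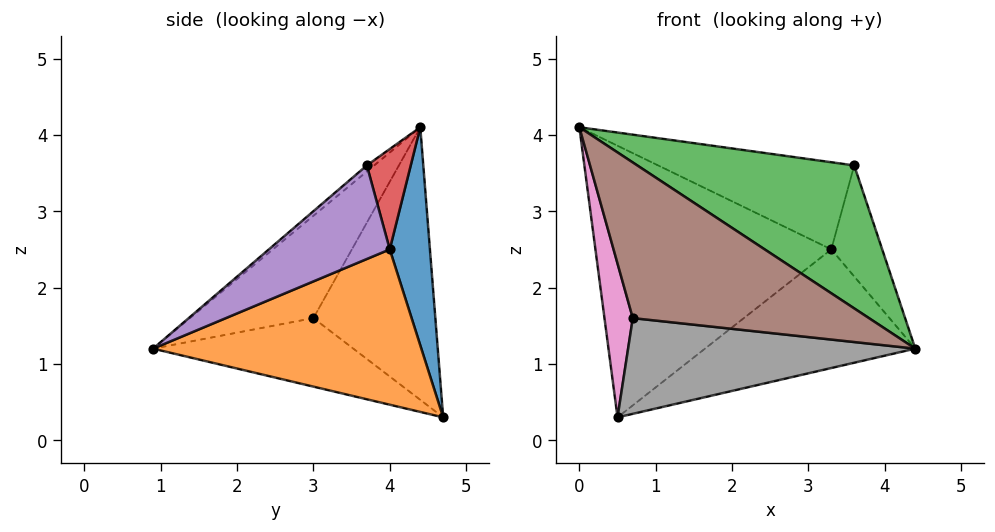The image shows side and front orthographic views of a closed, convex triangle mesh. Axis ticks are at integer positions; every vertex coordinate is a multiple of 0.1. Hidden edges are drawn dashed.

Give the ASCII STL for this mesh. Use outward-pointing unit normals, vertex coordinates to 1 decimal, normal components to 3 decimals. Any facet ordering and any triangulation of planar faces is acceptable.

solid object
 facet normal 0.167 0.981 0.099
  outer loop
   vertex 3.3 4.0 2.5
   vertex 0.5 4.7 0.3
   vertex 0.0 4.4 4.1
  endloop
 endfacet
 facet normal 0.613 0.481 -0.627
  outer loop
   vertex 3.3 4.0 2.5
   vertex 4.4 0.9 1.2
   vertex 0.5 4.7 0.3
  endloop
 endfacet
 facet normal -0.022 -0.654 0.756
  outer loop
   vertex 3.6 3.7 3.6
   vertex 0.0 4.4 4.1
   vertex 4.4 0.9 1.2
  endloop
 endfacet
 facet normal 0.214 0.956 0.202
  outer loop
   vertex 3.6 3.7 3.6
   vertex 3.3 4.0 2.5
   vertex 0.0 4.4 4.1
  endloop
 endfacet
 facet normal 0.912 0.384 -0.144
  outer loop
   vertex 3.6 3.7 3.6
   vertex 4.4 0.9 1.2
   vertex 3.3 4.0 2.5
  endloop
 endfacet
 facet normal -0.435 -0.832 0.344
  outer loop
   vertex 0.7 3.0 1.6
   vertex 4.4 0.9 1.2
   vertex 0.0 4.4 4.1
  endloop
 endfacet
 facet normal -0.964 -0.224 -0.144
  outer loop
   vertex 0.7 3.0 1.6
   vertex 0.0 4.4 4.1
   vertex 0.5 4.7 0.3
  endloop
 endfacet
 facet normal -0.408 -0.584 -0.702
  outer loop
   vertex 0.7 3.0 1.6
   vertex 0.5 4.7 0.3
   vertex 4.4 0.9 1.2
  endloop
 endfacet
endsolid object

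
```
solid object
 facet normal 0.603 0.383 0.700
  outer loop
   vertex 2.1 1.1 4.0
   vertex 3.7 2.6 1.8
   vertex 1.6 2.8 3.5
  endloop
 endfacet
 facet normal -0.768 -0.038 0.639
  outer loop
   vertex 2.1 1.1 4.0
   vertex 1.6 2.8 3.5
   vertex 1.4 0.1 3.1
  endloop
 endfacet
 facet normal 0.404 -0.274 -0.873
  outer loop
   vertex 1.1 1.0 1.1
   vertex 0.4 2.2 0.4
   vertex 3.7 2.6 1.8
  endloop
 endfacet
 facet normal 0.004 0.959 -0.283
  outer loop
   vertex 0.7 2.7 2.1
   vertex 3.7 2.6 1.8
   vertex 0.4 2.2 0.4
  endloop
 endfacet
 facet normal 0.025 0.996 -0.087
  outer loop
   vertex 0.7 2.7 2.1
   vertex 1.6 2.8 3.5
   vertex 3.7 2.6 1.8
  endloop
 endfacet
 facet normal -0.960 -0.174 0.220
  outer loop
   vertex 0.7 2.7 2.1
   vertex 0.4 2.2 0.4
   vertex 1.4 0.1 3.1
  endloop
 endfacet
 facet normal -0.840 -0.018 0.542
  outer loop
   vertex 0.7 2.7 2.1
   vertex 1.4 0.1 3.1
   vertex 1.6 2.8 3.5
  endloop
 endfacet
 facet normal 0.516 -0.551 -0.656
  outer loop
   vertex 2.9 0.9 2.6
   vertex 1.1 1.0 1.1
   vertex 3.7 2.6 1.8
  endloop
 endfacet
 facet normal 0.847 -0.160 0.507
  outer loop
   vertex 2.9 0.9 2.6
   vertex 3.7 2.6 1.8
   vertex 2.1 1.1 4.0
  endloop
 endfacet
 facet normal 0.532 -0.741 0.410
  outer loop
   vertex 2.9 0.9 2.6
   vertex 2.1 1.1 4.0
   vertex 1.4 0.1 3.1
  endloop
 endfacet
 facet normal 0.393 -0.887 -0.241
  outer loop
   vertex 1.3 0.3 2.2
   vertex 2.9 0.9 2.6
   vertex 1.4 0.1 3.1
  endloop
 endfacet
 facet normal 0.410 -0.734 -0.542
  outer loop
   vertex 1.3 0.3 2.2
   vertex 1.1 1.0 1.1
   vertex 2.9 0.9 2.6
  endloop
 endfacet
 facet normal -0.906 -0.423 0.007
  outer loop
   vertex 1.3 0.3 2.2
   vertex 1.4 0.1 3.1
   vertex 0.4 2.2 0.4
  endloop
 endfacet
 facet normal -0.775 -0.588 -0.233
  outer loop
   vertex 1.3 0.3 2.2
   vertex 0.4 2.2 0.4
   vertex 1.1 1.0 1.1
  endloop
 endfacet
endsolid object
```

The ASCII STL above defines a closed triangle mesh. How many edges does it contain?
21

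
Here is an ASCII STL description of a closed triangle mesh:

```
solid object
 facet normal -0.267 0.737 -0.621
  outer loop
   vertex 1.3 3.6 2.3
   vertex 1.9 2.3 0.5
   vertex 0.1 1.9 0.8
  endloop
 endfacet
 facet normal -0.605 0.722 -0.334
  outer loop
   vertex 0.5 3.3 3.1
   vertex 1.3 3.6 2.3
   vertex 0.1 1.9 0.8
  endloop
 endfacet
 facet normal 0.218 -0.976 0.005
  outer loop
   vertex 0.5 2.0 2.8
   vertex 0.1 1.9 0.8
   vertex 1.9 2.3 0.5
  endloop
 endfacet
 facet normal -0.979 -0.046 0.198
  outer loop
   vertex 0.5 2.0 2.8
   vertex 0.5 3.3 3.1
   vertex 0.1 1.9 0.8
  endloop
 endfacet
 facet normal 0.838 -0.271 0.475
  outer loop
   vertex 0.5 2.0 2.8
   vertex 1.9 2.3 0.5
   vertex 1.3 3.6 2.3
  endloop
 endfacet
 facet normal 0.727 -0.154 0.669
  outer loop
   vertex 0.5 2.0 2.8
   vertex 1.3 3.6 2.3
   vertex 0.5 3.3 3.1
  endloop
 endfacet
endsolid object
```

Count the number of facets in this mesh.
6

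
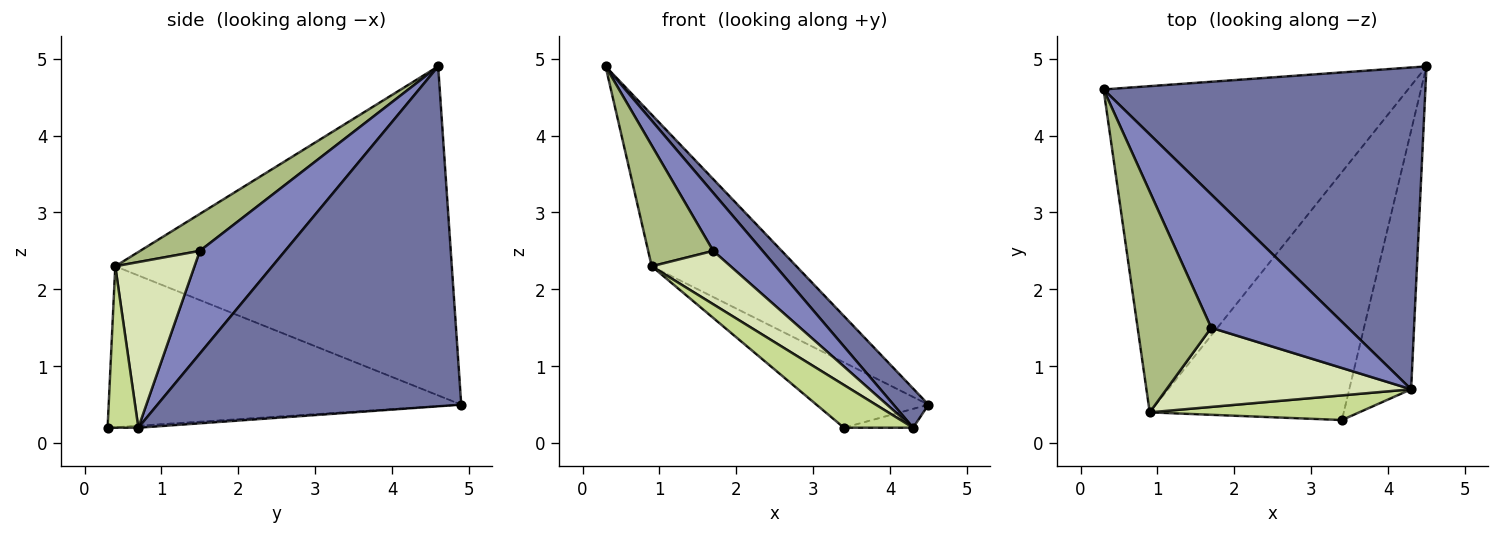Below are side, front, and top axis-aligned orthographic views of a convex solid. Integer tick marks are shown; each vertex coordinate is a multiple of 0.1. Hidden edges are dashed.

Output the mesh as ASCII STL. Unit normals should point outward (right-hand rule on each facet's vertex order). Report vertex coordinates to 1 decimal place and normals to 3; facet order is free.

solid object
 facet normal 0.724 -0.083 0.685
  outer loop
   vertex 4.3 0.7 0.2
   vertex 4.5 4.9 0.5
   vertex 0.3 4.6 4.9
  endloop
 endfacet
 facet normal 0.567 -0.329 0.755
  outer loop
   vertex 4.3 0.7 0.2
   vertex 0.3 4.6 4.9
   vertex 1.7 1.5 2.5
  endloop
 endfacet
 facet normal -0.032 0.073 -0.997
  outer loop
   vertex 4.3 0.7 0.2
   vertex 3.4 0.3 0.2
   vertex 4.5 4.9 0.5
  endloop
 endfacet
 facet normal -0.700 0.301 -0.648
  outer loop
   vertex 0.9 0.4 2.3
   vertex 0.3 4.6 4.9
   vertex 4.5 4.9 0.5
  endloop
 endfacet
 facet normal -0.626 0.199 -0.754
  outer loop
   vertex 0.9 0.4 2.3
   vertex 4.5 4.9 0.5
   vertex 3.4 0.3 0.2
  endloop
 endfacet
 facet normal 0.403 -0.439 0.803
  outer loop
   vertex 0.9 0.4 2.3
   vertex 1.7 1.5 2.5
   vertex 0.3 4.6 4.9
  endloop
 endfacet
 facet normal 0.359 -0.808 0.466
  outer loop
   vertex 0.9 0.4 2.3
   vertex 3.4 0.3 0.2
   vertex 4.3 0.7 0.2
  endloop
 endfacet
 facet normal 0.490 -0.487 0.723
  outer loop
   vertex 0.9 0.4 2.3
   vertex 4.3 0.7 0.2
   vertex 1.7 1.5 2.5
  endloop
 endfacet
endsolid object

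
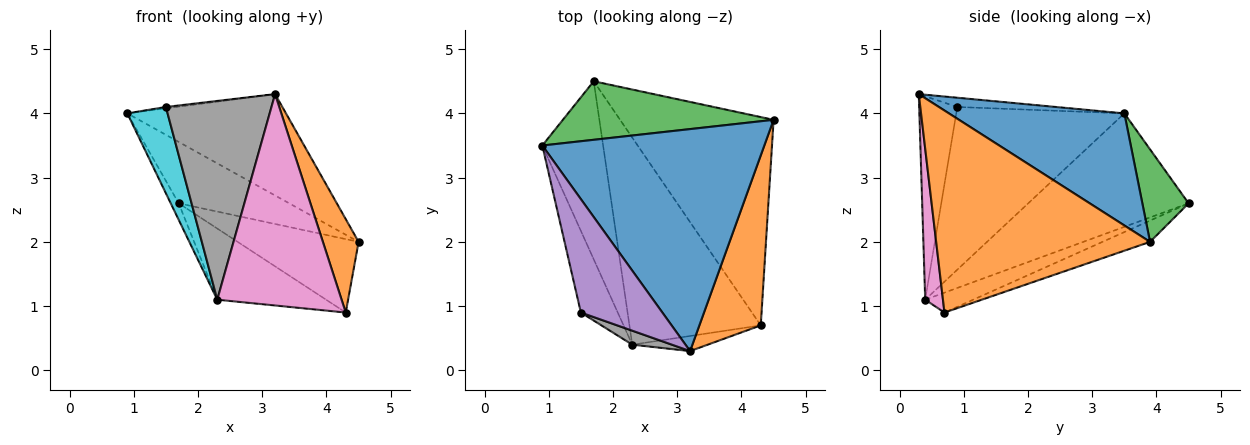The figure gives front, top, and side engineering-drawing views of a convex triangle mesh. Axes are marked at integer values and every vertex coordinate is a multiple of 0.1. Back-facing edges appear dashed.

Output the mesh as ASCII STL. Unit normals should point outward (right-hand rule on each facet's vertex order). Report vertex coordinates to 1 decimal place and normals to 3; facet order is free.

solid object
 facet normal 0.417 0.377 0.827
  outer loop
   vertex 3.2 0.3 4.3
   vertex 4.5 3.9 2.0
   vertex 0.9 3.5 4.0
  endloop
 endfacet
 facet normal 0.945 -0.158 0.287
  outer loop
   vertex 4.3 0.7 0.9
   vertex 4.5 3.9 2.0
   vertex 3.2 0.3 4.3
  endloop
 endfacet
 facet normal 0.290 0.693 0.660
  outer loop
   vertex 1.7 4.5 2.6
   vertex 0.9 3.5 4.0
   vertex 4.5 3.9 2.0
  endloop
 endfacet
 facet normal -0.130 0.330 -0.935
  outer loop
   vertex 1.7 4.5 2.6
   vertex 4.5 3.9 2.0
   vertex 4.3 0.7 0.9
  endloop
 endfacet
 facet normal -0.113 0.012 0.994
  outer loop
   vertex 1.5 0.9 4.1
   vertex 3.2 0.3 4.3
   vertex 0.9 3.5 4.0
  endloop
 endfacet
 facet normal -0.142 0.322 -0.936
  outer loop
   vertex 2.3 0.4 1.1
   vertex 1.7 4.5 2.6
   vertex 4.3 0.7 0.9
  endloop
 endfacet
 facet normal 0.141 -0.987 -0.071
  outer loop
   vertex 2.3 0.4 1.1
   vertex 4.3 0.7 0.9
   vertex 3.2 0.3 4.3
  endloop
 endfacet
 facet normal -0.339 -0.938 0.066
  outer loop
   vertex 2.3 0.4 1.1
   vertex 3.2 0.3 4.3
   vertex 1.5 0.9 4.1
  endloop
 endfacet
 facet normal -0.881 0.044 -0.472
  outer loop
   vertex 2.3 0.4 1.1
   vertex 0.9 3.5 4.0
   vertex 1.7 4.5 2.6
  endloop
 endfacet
 facet normal -0.950 -0.227 -0.215
  outer loop
   vertex 2.3 0.4 1.1
   vertex 1.5 0.9 4.1
   vertex 0.9 3.5 4.0
  endloop
 endfacet
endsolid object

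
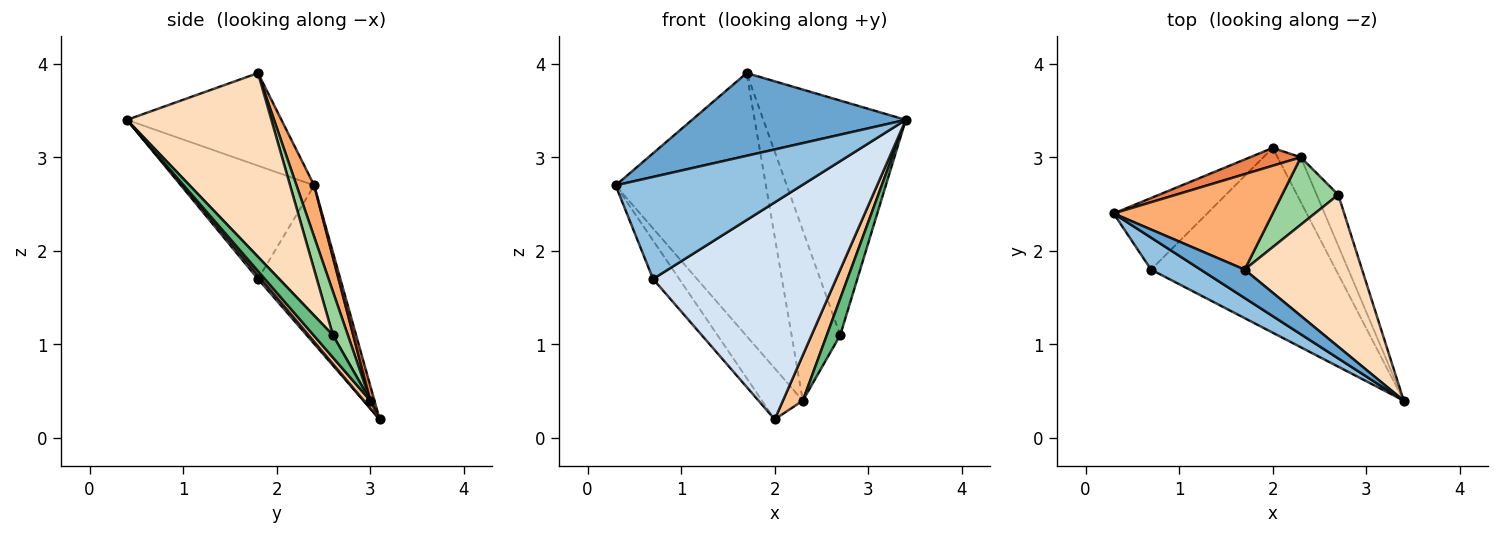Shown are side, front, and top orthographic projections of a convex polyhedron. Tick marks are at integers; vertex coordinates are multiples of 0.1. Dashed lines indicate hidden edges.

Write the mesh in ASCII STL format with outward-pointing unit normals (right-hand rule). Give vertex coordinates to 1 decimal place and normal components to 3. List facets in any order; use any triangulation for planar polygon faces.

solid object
 facet normal -0.564 -0.781 0.268
  outer loop
   vertex 1.7 1.8 3.9
   vertex 0.3 2.4 2.7
   vertex 3.4 0.4 3.4
  endloop
 endfacet
 facet normal -0.564 -0.788 0.247
  outer loop
   vertex 0.7 1.8 1.7
   vertex 3.4 0.4 3.4
   vertex 0.3 2.4 2.7
  endloop
 endfacet
 facet normal -0.830 0.264 -0.491
  outer loop
   vertex 0.7 1.8 1.7
   vertex 0.3 2.4 2.7
   vertex 2.0 3.1 0.2
  endloop
 endfacet
 facet normal 0.013 -0.761 -0.648
  outer loop
   vertex 0.7 1.8 1.7
   vertex 2.0 3.1 0.2
   vertex 3.4 0.4 3.4
  endloop
 endfacet
 facet normal 0.095 0.940 0.328
  outer loop
   vertex 2.3 3.0 0.4
   vertex 2.0 3.1 0.2
   vertex 0.3 2.4 2.7
  endloop
 endfacet
 facet normal 0.110 0.934 0.339
  outer loop
   vertex 2.3 3.0 0.4
   vertex 0.3 2.4 2.7
   vertex 1.7 1.8 3.9
  endloop
 endfacet
 facet normal 0.225 -0.694 -0.684
  outer loop
   vertex 2.3 3.0 0.4
   vertex 3.4 0.4 3.4
   vertex 2.0 3.1 0.2
  endloop
 endfacet
 facet normal 0.648 0.639 0.414
  outer loop
   vertex 2.7 2.6 1.1
   vertex 1.7 1.8 3.9
   vertex 3.4 0.4 3.4
  endloop
 endfacet
 facet normal 0.643 -0.446 -0.622
  outer loop
   vertex 2.7 2.6 1.1
   vertex 3.4 0.4 3.4
   vertex 2.3 3.0 0.4
  endloop
 endfacet
 facet normal 0.275 0.894 0.354
  outer loop
   vertex 2.7 2.6 1.1
   vertex 2.3 3.0 0.4
   vertex 1.7 1.8 3.9
  endloop
 endfacet
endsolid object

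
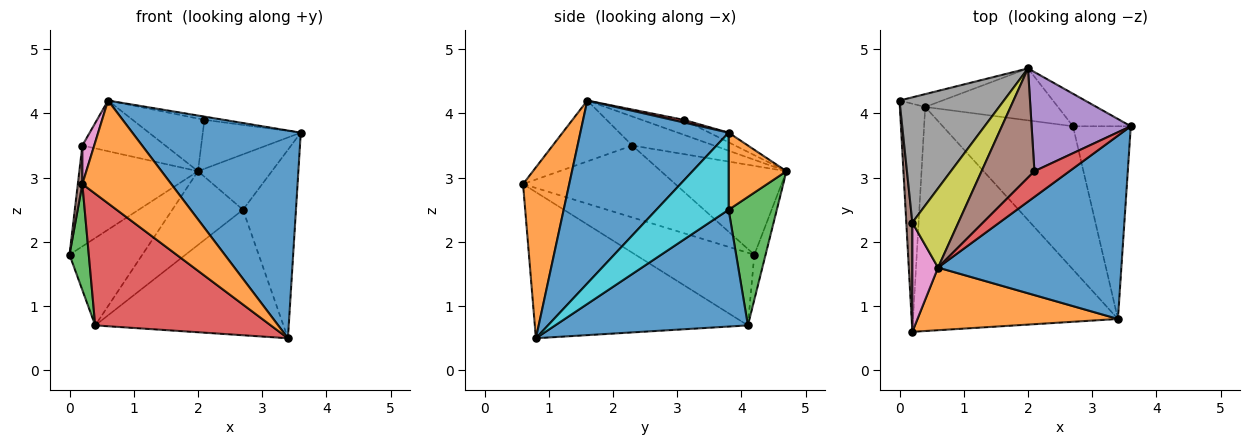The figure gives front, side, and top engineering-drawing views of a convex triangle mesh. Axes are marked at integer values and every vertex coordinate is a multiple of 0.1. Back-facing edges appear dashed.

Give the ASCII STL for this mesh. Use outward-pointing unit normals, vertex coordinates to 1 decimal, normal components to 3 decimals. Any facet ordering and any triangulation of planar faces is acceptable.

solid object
 facet normal 0.551 -0.626 0.552
  outer loop
   vertex 0.6 1.6 4.2
   vertex 3.4 0.8 0.5
   vertex 3.6 3.8 3.7
  endloop
 endfacet
 facet normal 0.406 -0.781 0.476
  outer loop
   vertex 0.6 1.6 4.2
   vertex 0.2 0.6 2.9
   vertex 3.4 0.8 0.5
  endloop
 endfacet
 facet normal -0.933 -0.151 -0.326
  outer loop
   vertex 0.4 4.1 0.7
   vertex 0.2 0.6 2.9
   vertex 0.0 4.2 1.8
  endloop
 endfacet
 facet normal -0.524 -0.432 -0.734
  outer loop
   vertex 0.4 4.1 0.7
   vertex 3.4 0.8 0.5
   vertex 0.2 0.6 2.9
  endloop
 endfacet
 facet normal -0.151 0.978 -0.144
  outer loop
   vertex 2.0 4.7 3.1
   vertex 0.4 4.1 0.7
   vertex 0.0 4.2 1.8
  endloop
 endfacet
 facet normal -0.996 -0.030 0.084
  outer loop
   vertex 0.2 2.3 3.5
   vertex 0.0 4.2 1.8
   vertex 0.2 0.6 2.9
  endloop
 endfacet
 facet normal -0.913 -0.136 0.385
  outer loop
   vertex 0.2 2.3 3.5
   vertex 0.2 0.6 2.9
   vertex 0.6 1.6 4.2
  endloop
 endfacet
 facet normal -0.553 0.523 0.649
  outer loop
   vertex 0.2 2.3 3.5
   vertex 2.0 4.7 3.1
   vertex 0.0 4.2 1.8
  endloop
 endfacet
 facet normal -0.469 0.476 0.744
  outer loop
   vertex 0.2 2.3 3.5
   vertex 0.6 1.6 4.2
   vertex 2.0 4.7 3.1
  endloop
 endfacet
 facet normal 0.690 0.506 -0.518
  outer loop
   vertex 2.7 3.8 2.5
   vertex 3.6 3.8 3.7
   vertex 3.4 0.8 0.5
  endloop
 endfacet
 facet normal 0.559 0.546 -0.624
  outer loop
   vertex 2.7 3.8 2.5
   vertex 3.4 0.8 0.5
   vertex 0.4 4.1 0.7
  endloop
 endfacet
 facet normal 0.559 0.715 -0.420
  outer loop
   vertex 2.7 3.8 2.5
   vertex 2.0 4.7 3.1
   vertex 3.6 3.8 3.7
  endloop
 endfacet
 facet normal 0.487 0.714 -0.503
  outer loop
   vertex 2.7 3.8 2.5
   vertex 0.4 4.1 0.7
   vertex 2.0 4.7 3.1
  endloop
 endfacet
 facet normal 0.074 0.124 0.990
  outer loop
   vertex 2.1 3.1 3.9
   vertex 0.6 1.6 4.2
   vertex 3.6 3.8 3.7
  endloop
 endfacet
 facet normal -0.087 0.441 0.893
  outer loop
   vertex 2.1 3.1 3.9
   vertex 3.6 3.8 3.7
   vertex 2.0 4.7 3.1
  endloop
 endfacet
 facet normal -0.246 0.421 0.873
  outer loop
   vertex 2.1 3.1 3.9
   vertex 2.0 4.7 3.1
   vertex 0.6 1.6 4.2
  endloop
 endfacet
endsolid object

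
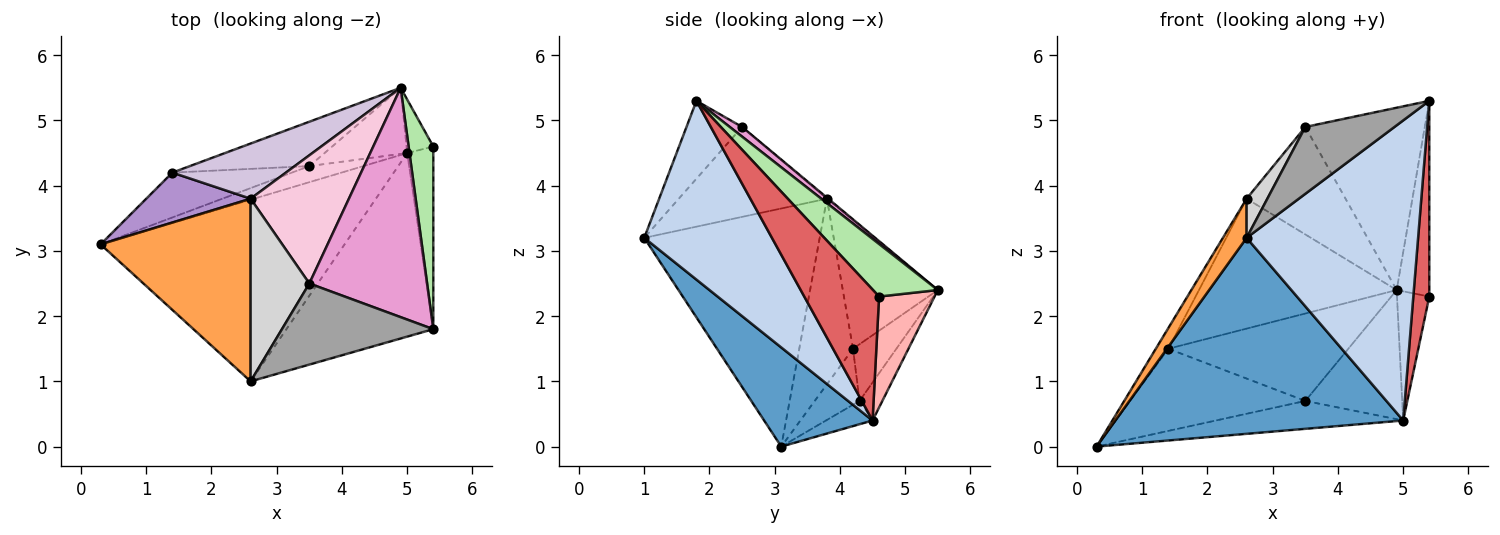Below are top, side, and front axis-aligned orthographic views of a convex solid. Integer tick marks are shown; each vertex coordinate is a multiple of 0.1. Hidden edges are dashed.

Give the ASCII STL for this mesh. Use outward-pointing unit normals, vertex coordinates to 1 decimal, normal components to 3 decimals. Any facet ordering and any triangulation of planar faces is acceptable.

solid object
 facet normal 0.266 -0.707 -0.655
  outer loop
   vertex 5.0 4.5 0.4
   vertex 2.6 1.0 3.2
   vertex 0.3 3.1 0.0
  endloop
 endfacet
 facet normal 0.536 -0.720 -0.441
  outer loop
   vertex 5.0 4.5 0.4
   vertex 5.4 1.8 5.3
   vertex 2.6 1.0 3.2
  endloop
 endfacet
 facet normal -0.841 -0.114 0.530
  outer loop
   vertex 2.6 3.8 3.8
   vertex 0.3 3.1 0.0
   vertex 2.6 1.0 3.2
  endloop
 endfacet
 facet normal -0.211 0.847 -0.489
  outer loop
   vertex 3.5 4.3 0.7
   vertex 5.0 4.5 0.4
   vertex 0.3 3.1 0.0
  endloop
 endfacet
 facet normal -0.205 0.871 -0.446
  outer loop
   vertex 3.5 4.3 0.7
   vertex 4.9 5.5 2.4
   vertex 5.0 4.5 0.4
  endloop
 endfacet
 facet normal 0.824 0.415 0.387
  outer loop
   vertex 5.4 4.6 2.3
   vertex 4.9 5.5 2.4
   vertex 5.4 1.8 5.3
  endloop
 endfacet
 facet normal 0.960 -0.205 -0.191
  outer loop
   vertex 5.4 4.6 2.3
   vertex 5.4 1.8 5.3
   vertex 5.0 4.5 0.4
  endloop
 endfacet
 facet normal 0.846 0.493 -0.204
  outer loop
   vertex 5.4 4.6 2.3
   vertex 5.0 4.5 0.4
   vertex 4.9 5.5 2.4
  endloop
 endfacet
 facet normal -0.854 0.199 0.480
  outer loop
   vertex 1.4 4.2 1.5
   vertex 0.3 3.1 0.0
   vertex 2.6 3.8 3.8
  endloop
 endfacet
 facet normal -0.405 0.842 0.357
  outer loop
   vertex 1.4 4.2 1.5
   vertex 2.6 3.8 3.8
   vertex 4.9 5.5 2.4
  endloop
 endfacet
 facet normal -0.219 0.856 -0.468
  outer loop
   vertex 1.4 4.2 1.5
   vertex 3.5 4.3 0.7
   vertex 0.3 3.1 0.0
  endloop
 endfacet
 facet normal -0.210 0.872 -0.442
  outer loop
   vertex 1.4 4.2 1.5
   vertex 4.9 5.5 2.4
   vertex 3.5 4.3 0.7
  endloop
 endfacet
 facet normal 0.064 0.621 0.781
  outer loop
   vertex 3.5 2.5 4.9
   vertex 5.4 1.8 5.3
   vertex 4.9 5.5 2.4
  endloop
 endfacet
 facet normal -0.008 0.642 0.766
  outer loop
   vertex 3.5 2.5 4.9
   vertex 4.9 5.5 2.4
   vertex 2.6 3.8 3.8
  endloop
 endfacet
 facet normal -0.369 -0.591 0.717
  outer loop
   vertex 3.5 2.5 4.9
   vertex 2.6 1.0 3.2
   vertex 5.4 1.8 5.3
  endloop
 endfacet
 facet normal -0.832 -0.116 0.543
  outer loop
   vertex 3.5 2.5 4.9
   vertex 2.6 3.8 3.8
   vertex 2.6 1.0 3.2
  endloop
 endfacet
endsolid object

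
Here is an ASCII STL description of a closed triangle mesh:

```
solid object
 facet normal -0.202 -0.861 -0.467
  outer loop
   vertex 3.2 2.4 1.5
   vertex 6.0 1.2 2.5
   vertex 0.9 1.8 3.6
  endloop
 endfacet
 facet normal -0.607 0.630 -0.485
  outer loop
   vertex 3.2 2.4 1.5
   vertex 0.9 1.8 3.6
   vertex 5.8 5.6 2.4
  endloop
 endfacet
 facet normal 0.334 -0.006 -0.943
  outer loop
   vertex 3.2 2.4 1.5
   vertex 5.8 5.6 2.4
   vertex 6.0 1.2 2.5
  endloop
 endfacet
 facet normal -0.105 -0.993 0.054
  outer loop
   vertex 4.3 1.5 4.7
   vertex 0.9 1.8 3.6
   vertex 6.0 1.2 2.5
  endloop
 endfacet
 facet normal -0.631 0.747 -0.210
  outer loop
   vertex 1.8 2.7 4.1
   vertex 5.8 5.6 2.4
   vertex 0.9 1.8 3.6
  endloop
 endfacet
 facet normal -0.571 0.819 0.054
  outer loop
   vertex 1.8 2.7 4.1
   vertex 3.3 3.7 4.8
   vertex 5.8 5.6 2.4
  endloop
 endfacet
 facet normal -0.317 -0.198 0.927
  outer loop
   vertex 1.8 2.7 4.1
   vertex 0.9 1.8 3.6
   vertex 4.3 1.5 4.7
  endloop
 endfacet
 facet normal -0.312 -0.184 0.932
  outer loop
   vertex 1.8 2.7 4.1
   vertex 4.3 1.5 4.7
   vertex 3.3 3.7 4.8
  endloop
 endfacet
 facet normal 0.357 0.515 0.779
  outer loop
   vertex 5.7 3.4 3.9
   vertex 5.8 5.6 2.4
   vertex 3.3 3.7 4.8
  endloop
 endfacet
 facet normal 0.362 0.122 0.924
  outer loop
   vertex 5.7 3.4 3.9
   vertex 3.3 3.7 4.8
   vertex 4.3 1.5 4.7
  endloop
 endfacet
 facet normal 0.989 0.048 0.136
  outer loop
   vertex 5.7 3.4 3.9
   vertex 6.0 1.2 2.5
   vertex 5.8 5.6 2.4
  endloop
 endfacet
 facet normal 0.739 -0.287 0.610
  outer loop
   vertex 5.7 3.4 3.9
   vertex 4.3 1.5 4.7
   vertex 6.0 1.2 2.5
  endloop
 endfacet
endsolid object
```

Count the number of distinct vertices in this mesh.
8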